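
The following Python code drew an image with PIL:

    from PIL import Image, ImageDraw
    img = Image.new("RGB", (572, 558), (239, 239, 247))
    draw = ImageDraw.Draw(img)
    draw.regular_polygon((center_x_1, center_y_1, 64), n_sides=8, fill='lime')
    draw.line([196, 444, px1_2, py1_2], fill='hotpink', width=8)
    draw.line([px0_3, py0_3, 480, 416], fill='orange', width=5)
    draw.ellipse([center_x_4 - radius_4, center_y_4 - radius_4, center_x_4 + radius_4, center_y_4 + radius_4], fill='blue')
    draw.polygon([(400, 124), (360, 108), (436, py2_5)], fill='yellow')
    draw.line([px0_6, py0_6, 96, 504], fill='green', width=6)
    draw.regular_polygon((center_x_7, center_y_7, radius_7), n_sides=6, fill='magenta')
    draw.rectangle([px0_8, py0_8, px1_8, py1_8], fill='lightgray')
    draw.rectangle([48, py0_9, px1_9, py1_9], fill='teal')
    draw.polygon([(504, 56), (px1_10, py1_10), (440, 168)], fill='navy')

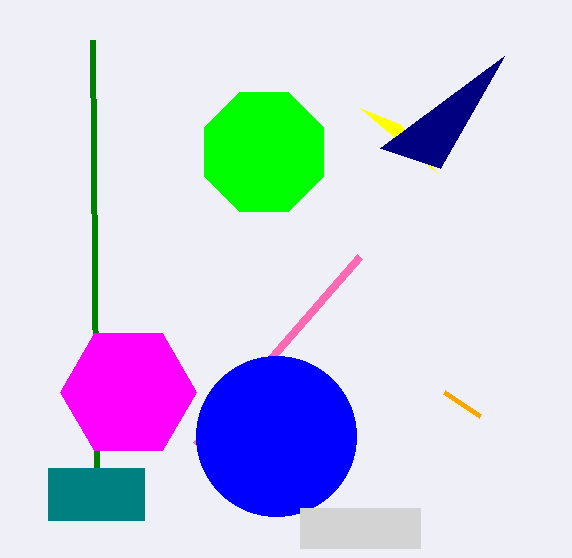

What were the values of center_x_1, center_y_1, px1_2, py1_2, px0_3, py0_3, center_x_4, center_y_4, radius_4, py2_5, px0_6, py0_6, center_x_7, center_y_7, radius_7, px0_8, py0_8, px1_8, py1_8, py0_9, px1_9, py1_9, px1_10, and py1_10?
center_x_1 = 264
center_y_1 = 152
px1_2 = 360
py1_2 = 256
px0_3 = 444
py0_3 = 392
center_x_4 = 276
center_y_4 = 436
radius_4 = 80
py2_5 = 172
px0_6 = 92
py0_6 = 40
center_x_7 = 128
center_y_7 = 392
radius_7 = 68
px0_8 = 300
py0_8 = 508
px1_8 = 420
py1_8 = 548
py0_9 = 468
px1_9 = 144
py1_9 = 520
px1_10 = 380
py1_10 = 148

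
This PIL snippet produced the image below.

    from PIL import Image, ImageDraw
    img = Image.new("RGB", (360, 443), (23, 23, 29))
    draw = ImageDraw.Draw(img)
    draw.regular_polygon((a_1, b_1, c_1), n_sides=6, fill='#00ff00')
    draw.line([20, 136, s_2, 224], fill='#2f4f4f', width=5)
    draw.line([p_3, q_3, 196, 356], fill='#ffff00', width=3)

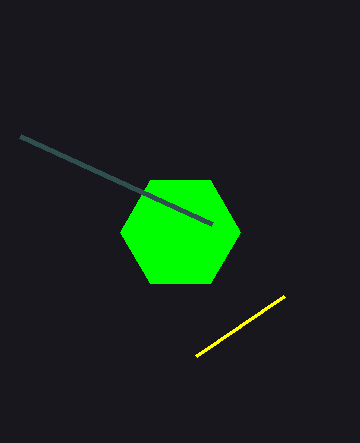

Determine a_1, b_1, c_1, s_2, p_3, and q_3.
a_1 = 180
b_1 = 232
c_1 = 60
s_2 = 212
p_3 = 284
q_3 = 296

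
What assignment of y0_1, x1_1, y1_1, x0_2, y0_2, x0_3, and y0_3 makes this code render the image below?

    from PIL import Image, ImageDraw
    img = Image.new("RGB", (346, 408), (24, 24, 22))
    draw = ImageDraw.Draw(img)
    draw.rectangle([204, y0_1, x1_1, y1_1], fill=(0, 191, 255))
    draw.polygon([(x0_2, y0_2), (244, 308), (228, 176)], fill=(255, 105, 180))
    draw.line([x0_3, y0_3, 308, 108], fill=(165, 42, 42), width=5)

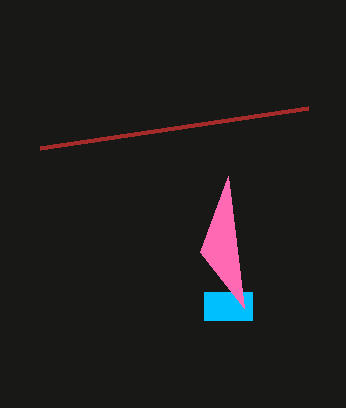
y0_1 = 292
x1_1 = 252
y1_1 = 320
x0_2 = 200
y0_2 = 252
x0_3 = 40
y0_3 = 148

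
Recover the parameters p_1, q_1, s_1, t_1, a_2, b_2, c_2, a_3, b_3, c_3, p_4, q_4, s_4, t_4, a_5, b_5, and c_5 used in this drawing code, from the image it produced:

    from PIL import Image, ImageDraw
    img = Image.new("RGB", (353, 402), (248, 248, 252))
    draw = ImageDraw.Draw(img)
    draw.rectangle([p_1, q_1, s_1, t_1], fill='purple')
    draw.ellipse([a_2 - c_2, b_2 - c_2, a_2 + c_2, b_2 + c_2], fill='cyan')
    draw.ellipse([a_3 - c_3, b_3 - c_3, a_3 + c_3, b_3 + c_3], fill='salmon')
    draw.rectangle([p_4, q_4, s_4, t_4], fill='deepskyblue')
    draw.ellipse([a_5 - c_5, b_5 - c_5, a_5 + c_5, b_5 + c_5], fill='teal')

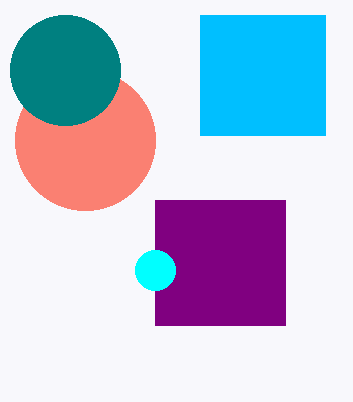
p_1 = 155, q_1 = 200, s_1 = 285, t_1 = 325, a_2 = 155, b_2 = 270, c_2 = 20, a_3 = 85, b_3 = 140, c_3 = 70, p_4 = 200, q_4 = 15, s_4 = 325, t_4 = 135, a_5 = 65, b_5 = 70, c_5 = 55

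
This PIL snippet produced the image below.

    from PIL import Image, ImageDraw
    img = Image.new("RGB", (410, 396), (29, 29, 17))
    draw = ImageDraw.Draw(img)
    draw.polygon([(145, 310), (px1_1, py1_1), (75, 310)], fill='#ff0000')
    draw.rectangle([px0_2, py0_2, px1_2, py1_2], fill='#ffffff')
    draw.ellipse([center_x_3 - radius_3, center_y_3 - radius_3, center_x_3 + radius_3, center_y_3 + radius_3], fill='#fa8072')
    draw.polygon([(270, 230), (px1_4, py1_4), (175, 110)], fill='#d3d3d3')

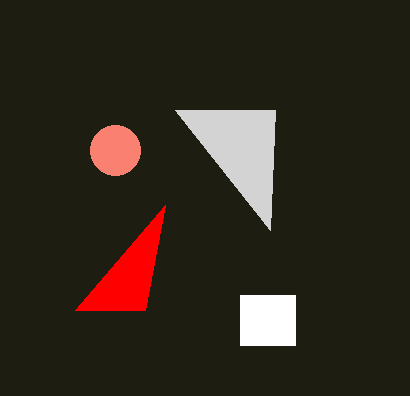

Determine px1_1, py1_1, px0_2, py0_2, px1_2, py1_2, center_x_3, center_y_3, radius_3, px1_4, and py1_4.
px1_1 = 165, py1_1 = 205, px0_2 = 240, py0_2 = 295, px1_2 = 295, py1_2 = 345, center_x_3 = 115, center_y_3 = 150, radius_3 = 25, px1_4 = 275, py1_4 = 110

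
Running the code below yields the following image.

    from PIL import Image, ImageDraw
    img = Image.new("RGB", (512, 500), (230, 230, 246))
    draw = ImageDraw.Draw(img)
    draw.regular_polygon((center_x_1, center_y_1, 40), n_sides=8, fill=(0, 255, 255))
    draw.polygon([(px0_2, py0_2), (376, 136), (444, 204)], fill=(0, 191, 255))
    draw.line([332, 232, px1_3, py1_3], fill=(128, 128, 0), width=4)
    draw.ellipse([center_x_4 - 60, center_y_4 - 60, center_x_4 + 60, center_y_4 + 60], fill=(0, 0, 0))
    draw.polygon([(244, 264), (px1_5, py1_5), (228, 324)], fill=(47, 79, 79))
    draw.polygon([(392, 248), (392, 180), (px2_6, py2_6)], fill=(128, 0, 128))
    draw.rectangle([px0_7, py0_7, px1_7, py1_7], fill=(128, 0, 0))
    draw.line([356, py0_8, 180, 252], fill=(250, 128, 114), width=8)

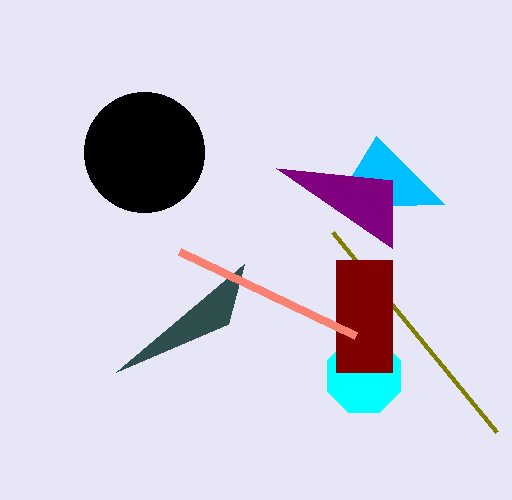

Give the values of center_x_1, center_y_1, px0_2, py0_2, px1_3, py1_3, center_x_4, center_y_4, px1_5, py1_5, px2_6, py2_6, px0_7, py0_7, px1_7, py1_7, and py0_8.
center_x_1 = 364; center_y_1 = 376; px0_2 = 332; py0_2 = 208; px1_3 = 496; py1_3 = 432; center_x_4 = 144; center_y_4 = 152; px1_5 = 116; py1_5 = 372; px2_6 = 276; py2_6 = 168; px0_7 = 336; py0_7 = 260; px1_7 = 392; py1_7 = 372; py0_8 = 336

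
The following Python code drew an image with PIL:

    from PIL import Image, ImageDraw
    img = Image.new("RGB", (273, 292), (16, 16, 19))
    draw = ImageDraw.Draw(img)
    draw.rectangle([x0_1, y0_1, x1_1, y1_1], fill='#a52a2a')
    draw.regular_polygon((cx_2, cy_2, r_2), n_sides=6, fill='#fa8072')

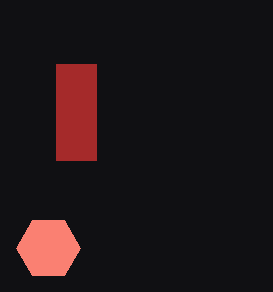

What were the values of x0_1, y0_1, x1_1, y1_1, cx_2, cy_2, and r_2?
x0_1 = 56; y0_1 = 64; x1_1 = 96; y1_1 = 160; cx_2 = 48; cy_2 = 248; r_2 = 32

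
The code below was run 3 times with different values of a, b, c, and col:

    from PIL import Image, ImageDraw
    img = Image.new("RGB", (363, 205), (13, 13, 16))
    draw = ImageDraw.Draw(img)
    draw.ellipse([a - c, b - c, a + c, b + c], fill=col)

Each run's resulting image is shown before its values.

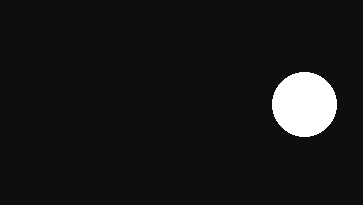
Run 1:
a = 304, b = 104, c = 32, col = 'white'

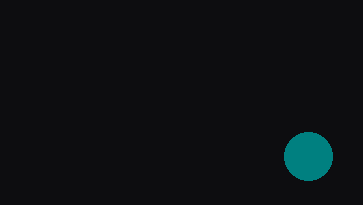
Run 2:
a = 308
b = 156
c = 24
col = 'teal'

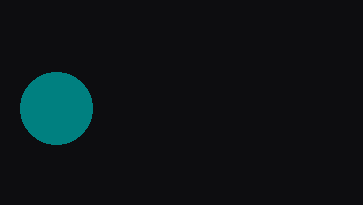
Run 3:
a = 56
b = 108
c = 36
col = 'teal'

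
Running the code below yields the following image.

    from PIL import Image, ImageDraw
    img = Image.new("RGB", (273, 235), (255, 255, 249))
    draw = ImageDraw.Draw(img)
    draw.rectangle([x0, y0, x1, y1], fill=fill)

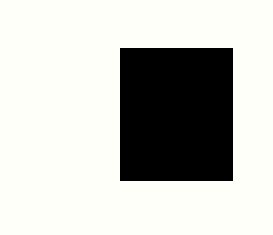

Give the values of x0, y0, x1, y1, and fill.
x0 = 120
y0 = 48
x1 = 232
y1 = 180
fill = 'black'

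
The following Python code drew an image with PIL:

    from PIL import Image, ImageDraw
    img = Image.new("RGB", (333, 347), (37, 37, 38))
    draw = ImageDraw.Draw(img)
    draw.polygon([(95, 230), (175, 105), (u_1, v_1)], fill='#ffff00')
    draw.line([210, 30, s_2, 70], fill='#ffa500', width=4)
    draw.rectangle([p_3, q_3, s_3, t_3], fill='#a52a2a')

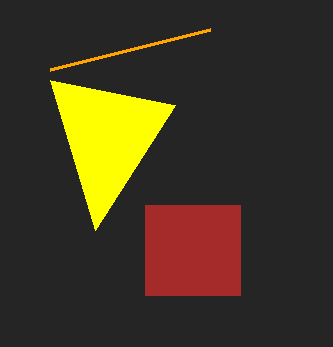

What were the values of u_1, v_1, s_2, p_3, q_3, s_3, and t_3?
u_1 = 50, v_1 = 80, s_2 = 50, p_3 = 145, q_3 = 205, s_3 = 240, t_3 = 295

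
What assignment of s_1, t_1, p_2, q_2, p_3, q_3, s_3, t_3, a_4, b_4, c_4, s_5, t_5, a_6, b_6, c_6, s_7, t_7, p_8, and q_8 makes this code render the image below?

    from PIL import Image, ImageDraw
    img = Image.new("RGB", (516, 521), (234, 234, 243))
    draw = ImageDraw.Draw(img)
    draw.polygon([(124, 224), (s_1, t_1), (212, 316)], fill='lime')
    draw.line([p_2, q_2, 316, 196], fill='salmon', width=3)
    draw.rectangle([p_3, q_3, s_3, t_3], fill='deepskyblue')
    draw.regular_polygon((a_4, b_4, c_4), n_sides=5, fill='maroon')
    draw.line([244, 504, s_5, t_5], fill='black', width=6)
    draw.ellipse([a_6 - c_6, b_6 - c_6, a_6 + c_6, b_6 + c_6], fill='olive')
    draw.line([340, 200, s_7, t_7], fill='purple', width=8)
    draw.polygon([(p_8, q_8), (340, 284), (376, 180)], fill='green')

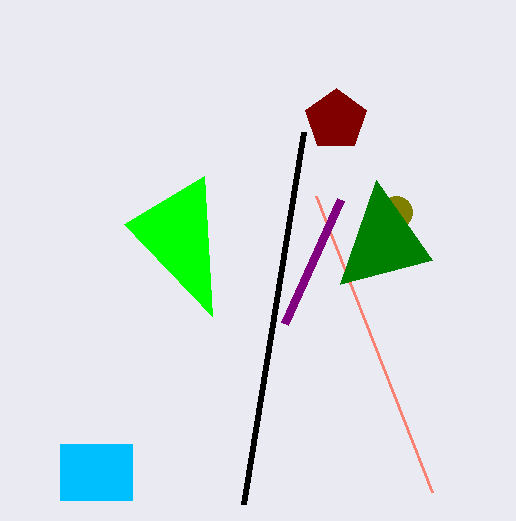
s_1 = 204
t_1 = 176
p_2 = 432
q_2 = 492
p_3 = 60
q_3 = 444
s_3 = 132
t_3 = 500
a_4 = 336
b_4 = 120
c_4 = 32
s_5 = 304
t_5 = 132
a_6 = 396
b_6 = 212
c_6 = 16
s_7 = 284
t_7 = 324
p_8 = 432
q_8 = 260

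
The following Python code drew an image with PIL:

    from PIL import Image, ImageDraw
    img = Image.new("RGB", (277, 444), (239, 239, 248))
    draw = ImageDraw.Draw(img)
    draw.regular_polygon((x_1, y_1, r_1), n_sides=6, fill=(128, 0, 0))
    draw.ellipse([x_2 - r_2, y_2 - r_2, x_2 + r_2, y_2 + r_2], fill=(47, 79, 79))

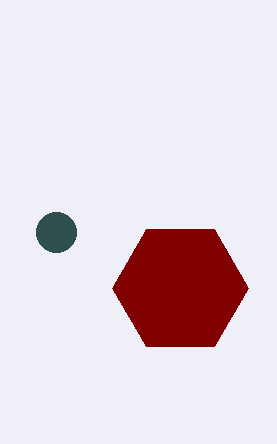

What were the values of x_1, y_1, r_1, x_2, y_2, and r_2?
x_1 = 180
y_1 = 288
r_1 = 68
x_2 = 56
y_2 = 232
r_2 = 20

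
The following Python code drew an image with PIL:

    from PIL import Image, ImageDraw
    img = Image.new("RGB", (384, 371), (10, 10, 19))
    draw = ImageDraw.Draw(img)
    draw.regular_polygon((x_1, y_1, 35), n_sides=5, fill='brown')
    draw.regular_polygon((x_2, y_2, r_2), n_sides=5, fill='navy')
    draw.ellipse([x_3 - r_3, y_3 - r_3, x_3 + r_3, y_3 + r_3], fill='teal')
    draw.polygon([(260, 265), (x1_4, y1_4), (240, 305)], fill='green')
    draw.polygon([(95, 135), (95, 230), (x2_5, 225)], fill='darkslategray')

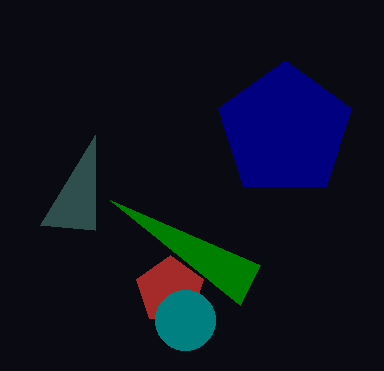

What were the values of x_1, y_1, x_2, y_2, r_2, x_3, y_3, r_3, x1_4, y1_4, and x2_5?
x_1 = 170
y_1 = 290
x_2 = 285
y_2 = 130
r_2 = 70
x_3 = 185
y_3 = 320
r_3 = 30
x1_4 = 110
y1_4 = 200
x2_5 = 40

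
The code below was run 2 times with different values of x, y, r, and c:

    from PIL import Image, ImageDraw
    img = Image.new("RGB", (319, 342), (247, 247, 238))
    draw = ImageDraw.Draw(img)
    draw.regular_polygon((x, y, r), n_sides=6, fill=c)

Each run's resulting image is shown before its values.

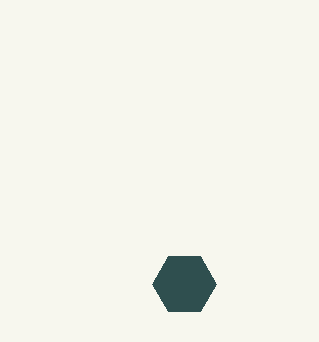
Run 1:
x = 184, y = 284, r = 32, c = 'darkslategray'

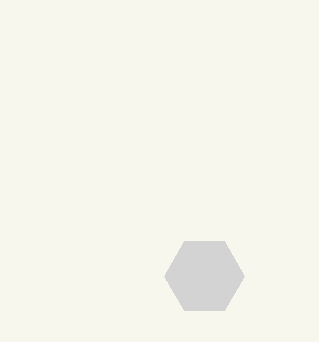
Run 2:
x = 204, y = 276, r = 40, c = 'lightgray'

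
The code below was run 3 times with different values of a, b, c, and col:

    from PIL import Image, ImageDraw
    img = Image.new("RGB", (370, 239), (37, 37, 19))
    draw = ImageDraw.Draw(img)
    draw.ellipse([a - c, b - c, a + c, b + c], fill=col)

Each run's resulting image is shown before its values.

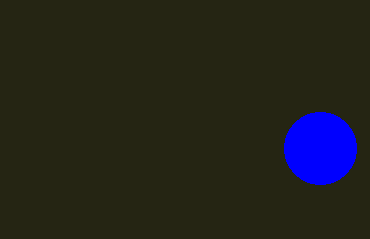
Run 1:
a = 320, b = 148, c = 36, col = 'blue'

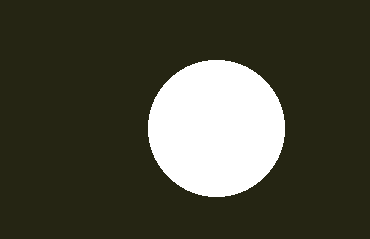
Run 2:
a = 216, b = 128, c = 68, col = 'white'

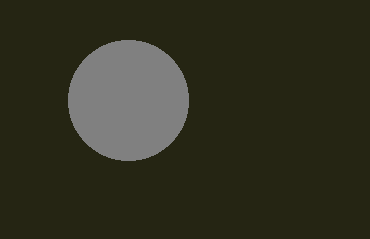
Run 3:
a = 128
b = 100
c = 60
col = 'gray'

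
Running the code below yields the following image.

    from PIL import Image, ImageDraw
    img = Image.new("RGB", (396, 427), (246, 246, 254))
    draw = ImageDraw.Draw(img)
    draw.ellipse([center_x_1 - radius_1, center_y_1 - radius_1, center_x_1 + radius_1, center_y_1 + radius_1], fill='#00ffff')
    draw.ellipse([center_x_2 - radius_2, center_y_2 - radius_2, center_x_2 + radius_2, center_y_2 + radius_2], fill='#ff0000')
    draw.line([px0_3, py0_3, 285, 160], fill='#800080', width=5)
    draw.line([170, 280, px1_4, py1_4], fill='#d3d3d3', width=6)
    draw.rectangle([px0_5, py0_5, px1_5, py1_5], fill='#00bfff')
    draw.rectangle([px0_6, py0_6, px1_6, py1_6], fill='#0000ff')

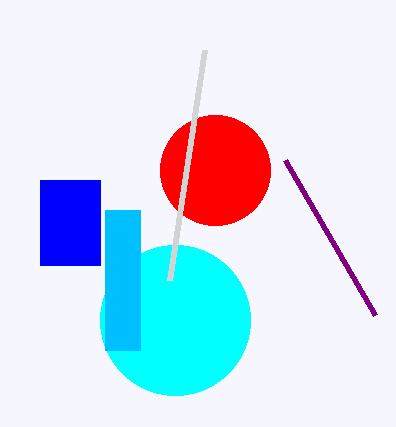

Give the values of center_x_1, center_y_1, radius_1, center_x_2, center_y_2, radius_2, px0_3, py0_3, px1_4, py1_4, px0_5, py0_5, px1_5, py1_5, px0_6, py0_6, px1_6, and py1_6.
center_x_1 = 175
center_y_1 = 320
radius_1 = 75
center_x_2 = 215
center_y_2 = 170
radius_2 = 55
px0_3 = 375
py0_3 = 315
px1_4 = 205
py1_4 = 50
px0_5 = 105
py0_5 = 210
px1_5 = 140
py1_5 = 350
px0_6 = 40
py0_6 = 180
px1_6 = 100
py1_6 = 265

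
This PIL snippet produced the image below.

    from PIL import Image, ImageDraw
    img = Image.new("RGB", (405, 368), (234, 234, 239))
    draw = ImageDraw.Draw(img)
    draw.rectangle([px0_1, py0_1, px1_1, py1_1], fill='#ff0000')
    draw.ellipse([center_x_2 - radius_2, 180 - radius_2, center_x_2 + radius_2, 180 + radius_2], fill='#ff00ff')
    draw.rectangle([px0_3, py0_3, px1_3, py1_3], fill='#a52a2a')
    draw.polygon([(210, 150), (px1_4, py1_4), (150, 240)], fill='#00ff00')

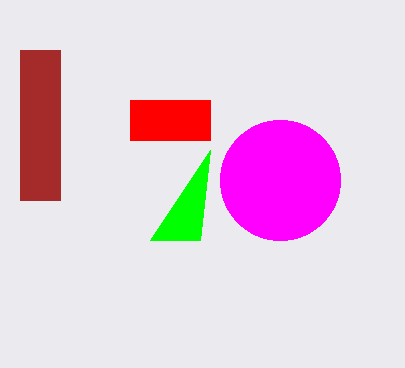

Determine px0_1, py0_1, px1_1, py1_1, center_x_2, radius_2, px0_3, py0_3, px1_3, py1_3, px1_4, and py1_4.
px0_1 = 130
py0_1 = 100
px1_1 = 210
py1_1 = 140
center_x_2 = 280
radius_2 = 60
px0_3 = 20
py0_3 = 50
px1_3 = 60
py1_3 = 200
px1_4 = 200
py1_4 = 240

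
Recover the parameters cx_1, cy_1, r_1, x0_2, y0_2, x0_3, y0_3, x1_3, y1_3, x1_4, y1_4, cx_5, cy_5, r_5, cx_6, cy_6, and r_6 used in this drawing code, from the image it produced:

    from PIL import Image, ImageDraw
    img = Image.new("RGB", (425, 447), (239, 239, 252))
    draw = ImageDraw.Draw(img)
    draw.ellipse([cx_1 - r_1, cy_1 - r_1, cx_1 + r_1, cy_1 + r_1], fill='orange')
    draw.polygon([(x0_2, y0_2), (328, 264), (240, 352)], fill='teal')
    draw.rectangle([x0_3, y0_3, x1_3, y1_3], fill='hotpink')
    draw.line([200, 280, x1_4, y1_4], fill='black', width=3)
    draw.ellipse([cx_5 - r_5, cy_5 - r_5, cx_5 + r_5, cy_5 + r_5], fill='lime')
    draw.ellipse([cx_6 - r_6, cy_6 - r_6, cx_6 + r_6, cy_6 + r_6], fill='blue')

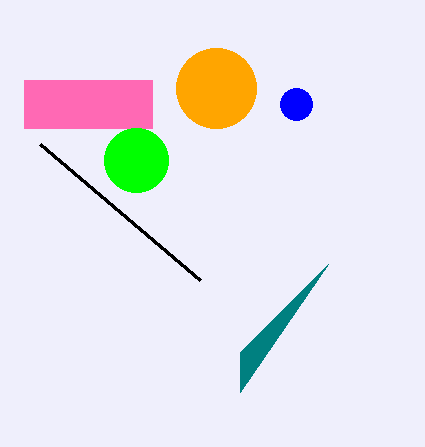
cx_1 = 216, cy_1 = 88, r_1 = 40, x0_2 = 240, y0_2 = 392, x0_3 = 24, y0_3 = 80, x1_3 = 152, y1_3 = 128, x1_4 = 40, y1_4 = 144, cx_5 = 136, cy_5 = 160, r_5 = 32, cx_6 = 296, cy_6 = 104, r_6 = 16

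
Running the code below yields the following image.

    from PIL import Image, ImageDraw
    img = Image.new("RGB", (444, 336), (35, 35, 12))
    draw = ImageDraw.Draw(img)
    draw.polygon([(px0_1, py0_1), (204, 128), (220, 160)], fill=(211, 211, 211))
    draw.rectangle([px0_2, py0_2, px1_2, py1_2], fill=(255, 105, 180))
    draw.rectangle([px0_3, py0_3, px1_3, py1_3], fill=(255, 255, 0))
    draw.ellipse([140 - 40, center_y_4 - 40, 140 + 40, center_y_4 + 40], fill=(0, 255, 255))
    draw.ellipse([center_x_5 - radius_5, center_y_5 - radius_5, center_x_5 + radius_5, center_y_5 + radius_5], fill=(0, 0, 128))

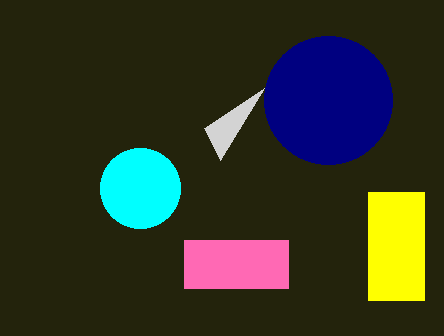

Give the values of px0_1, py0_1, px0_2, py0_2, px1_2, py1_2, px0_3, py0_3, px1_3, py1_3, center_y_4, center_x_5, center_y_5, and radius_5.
px0_1 = 264, py0_1 = 88, px0_2 = 184, py0_2 = 240, px1_2 = 288, py1_2 = 288, px0_3 = 368, py0_3 = 192, px1_3 = 424, py1_3 = 300, center_y_4 = 188, center_x_5 = 328, center_y_5 = 100, radius_5 = 64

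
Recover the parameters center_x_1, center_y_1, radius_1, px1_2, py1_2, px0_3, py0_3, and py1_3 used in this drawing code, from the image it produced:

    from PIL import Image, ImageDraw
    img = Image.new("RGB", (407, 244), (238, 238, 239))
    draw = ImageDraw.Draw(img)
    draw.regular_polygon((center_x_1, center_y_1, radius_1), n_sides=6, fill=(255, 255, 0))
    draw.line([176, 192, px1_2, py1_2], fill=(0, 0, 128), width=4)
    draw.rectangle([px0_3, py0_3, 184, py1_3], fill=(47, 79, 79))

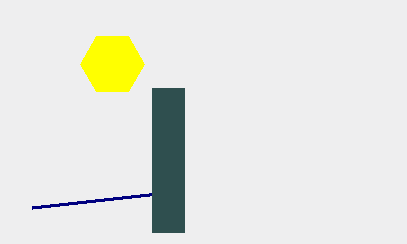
center_x_1 = 112, center_y_1 = 64, radius_1 = 32, px1_2 = 32, py1_2 = 208, px0_3 = 152, py0_3 = 88, py1_3 = 232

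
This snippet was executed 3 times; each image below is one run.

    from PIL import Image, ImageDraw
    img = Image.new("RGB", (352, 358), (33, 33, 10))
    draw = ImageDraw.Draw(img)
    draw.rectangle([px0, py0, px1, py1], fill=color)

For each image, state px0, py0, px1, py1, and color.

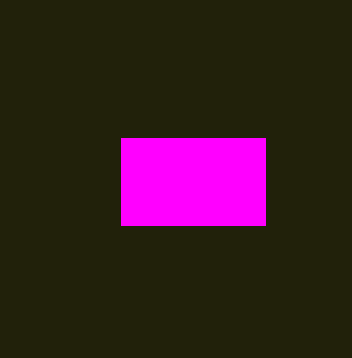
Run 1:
px0 = 121, py0 = 138, px1 = 265, py1 = 225, color = 'magenta'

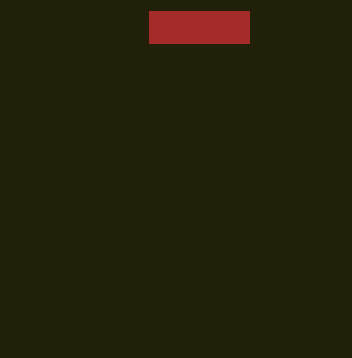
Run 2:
px0 = 149
py0 = 11
px1 = 249
py1 = 43
color = 'brown'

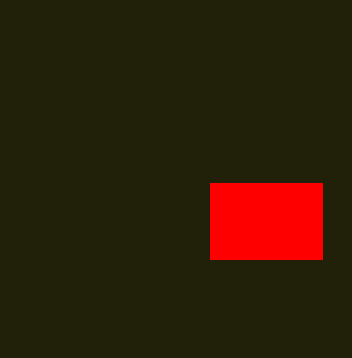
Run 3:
px0 = 210, py0 = 183, px1 = 322, py1 = 259, color = 'red'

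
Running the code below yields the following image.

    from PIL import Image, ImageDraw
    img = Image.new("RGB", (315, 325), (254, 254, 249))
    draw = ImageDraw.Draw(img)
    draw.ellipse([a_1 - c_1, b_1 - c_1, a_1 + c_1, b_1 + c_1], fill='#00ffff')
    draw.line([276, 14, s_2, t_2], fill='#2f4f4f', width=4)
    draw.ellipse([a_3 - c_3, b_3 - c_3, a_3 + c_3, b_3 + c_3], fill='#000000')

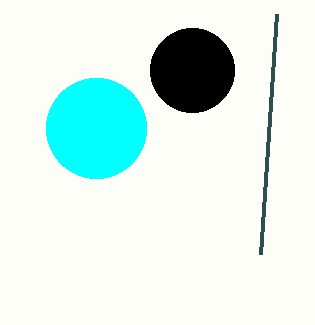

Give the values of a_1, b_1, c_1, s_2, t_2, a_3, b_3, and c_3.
a_1 = 96; b_1 = 128; c_1 = 50; s_2 = 260; t_2 = 254; a_3 = 192; b_3 = 70; c_3 = 42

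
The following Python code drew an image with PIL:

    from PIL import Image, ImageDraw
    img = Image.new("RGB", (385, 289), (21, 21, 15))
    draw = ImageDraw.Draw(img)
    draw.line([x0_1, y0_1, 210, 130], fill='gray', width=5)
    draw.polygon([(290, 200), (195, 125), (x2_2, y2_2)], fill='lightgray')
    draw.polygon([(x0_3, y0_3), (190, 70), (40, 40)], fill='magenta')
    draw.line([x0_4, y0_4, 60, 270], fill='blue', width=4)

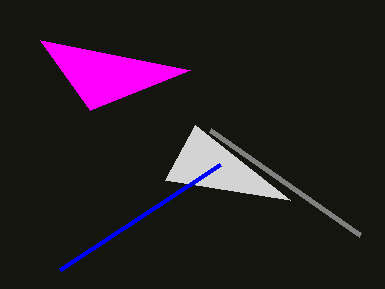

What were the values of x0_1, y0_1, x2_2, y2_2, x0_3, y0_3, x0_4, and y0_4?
x0_1 = 360
y0_1 = 235
x2_2 = 165
y2_2 = 180
x0_3 = 90
y0_3 = 110
x0_4 = 220
y0_4 = 165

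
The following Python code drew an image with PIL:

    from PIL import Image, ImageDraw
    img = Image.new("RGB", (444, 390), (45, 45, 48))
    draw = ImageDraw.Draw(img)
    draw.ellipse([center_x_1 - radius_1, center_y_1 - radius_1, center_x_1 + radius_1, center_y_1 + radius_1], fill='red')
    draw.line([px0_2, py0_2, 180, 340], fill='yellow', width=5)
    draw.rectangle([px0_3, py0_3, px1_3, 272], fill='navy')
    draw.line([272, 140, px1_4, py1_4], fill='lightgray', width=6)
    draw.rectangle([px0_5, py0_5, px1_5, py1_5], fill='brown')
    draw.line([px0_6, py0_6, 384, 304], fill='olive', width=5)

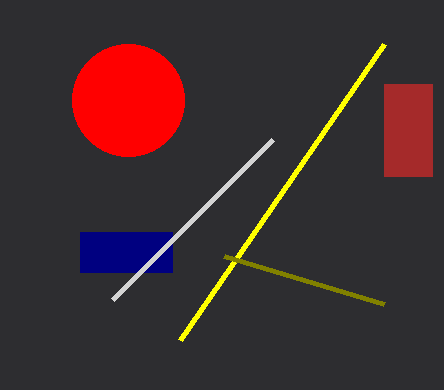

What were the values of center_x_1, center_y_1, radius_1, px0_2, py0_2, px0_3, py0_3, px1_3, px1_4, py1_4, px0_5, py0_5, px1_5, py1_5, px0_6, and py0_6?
center_x_1 = 128
center_y_1 = 100
radius_1 = 56
px0_2 = 384
py0_2 = 44
px0_3 = 80
py0_3 = 232
px1_3 = 172
px1_4 = 112
py1_4 = 300
px0_5 = 384
py0_5 = 84
px1_5 = 432
py1_5 = 176
px0_6 = 224
py0_6 = 256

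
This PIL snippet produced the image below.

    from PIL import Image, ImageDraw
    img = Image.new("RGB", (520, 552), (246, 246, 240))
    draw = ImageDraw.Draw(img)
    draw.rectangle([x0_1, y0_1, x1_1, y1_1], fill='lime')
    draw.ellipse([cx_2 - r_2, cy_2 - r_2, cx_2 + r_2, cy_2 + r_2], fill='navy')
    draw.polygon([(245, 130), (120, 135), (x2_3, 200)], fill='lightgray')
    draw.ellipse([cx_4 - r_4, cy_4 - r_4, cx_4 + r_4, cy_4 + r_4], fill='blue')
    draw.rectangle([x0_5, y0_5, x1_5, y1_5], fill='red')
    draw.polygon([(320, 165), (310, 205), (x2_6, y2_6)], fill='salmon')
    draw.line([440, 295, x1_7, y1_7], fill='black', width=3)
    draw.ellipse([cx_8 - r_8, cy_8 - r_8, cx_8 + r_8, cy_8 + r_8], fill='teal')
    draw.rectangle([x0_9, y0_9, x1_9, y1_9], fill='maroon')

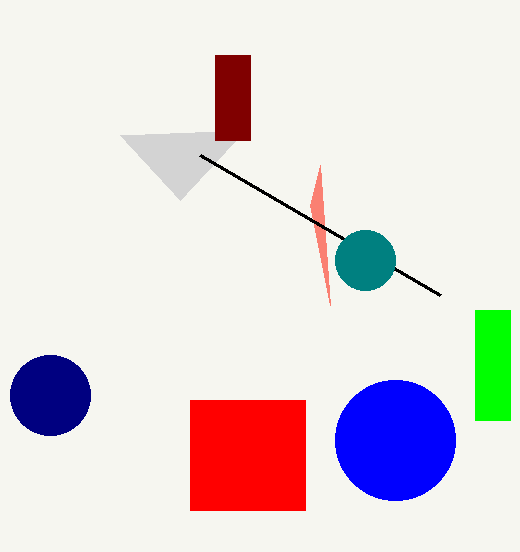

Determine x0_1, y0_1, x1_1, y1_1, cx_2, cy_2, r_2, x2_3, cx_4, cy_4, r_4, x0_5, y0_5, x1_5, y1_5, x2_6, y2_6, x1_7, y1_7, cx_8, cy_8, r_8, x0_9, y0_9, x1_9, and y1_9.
x0_1 = 475
y0_1 = 310
x1_1 = 510
y1_1 = 420
cx_2 = 50
cy_2 = 395
r_2 = 40
x2_3 = 180
cx_4 = 395
cy_4 = 440
r_4 = 60
x0_5 = 190
y0_5 = 400
x1_5 = 305
y1_5 = 510
x2_6 = 330
y2_6 = 305
x1_7 = 200
y1_7 = 155
cx_8 = 365
cy_8 = 260
r_8 = 30
x0_9 = 215
y0_9 = 55
x1_9 = 250
y1_9 = 140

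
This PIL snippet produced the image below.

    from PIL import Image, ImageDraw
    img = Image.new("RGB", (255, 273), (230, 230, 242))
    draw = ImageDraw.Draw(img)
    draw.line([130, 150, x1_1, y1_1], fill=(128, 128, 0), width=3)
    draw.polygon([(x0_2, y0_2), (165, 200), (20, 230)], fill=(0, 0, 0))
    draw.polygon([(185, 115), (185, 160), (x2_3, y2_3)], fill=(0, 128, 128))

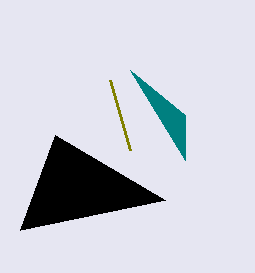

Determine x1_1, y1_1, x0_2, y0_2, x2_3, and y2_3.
x1_1 = 110
y1_1 = 80
x0_2 = 55
y0_2 = 135
x2_3 = 130
y2_3 = 70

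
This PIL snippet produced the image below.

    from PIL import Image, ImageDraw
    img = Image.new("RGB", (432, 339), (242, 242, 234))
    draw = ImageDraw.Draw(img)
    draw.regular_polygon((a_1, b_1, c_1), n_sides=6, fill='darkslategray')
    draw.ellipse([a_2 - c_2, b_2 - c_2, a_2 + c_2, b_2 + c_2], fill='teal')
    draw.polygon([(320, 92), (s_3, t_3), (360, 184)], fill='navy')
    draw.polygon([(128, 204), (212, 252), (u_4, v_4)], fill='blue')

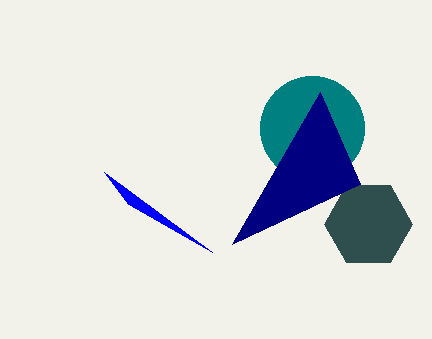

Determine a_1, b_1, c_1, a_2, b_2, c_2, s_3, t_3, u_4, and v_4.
a_1 = 368
b_1 = 224
c_1 = 44
a_2 = 312
b_2 = 128
c_2 = 52
s_3 = 232
t_3 = 244
u_4 = 104
v_4 = 172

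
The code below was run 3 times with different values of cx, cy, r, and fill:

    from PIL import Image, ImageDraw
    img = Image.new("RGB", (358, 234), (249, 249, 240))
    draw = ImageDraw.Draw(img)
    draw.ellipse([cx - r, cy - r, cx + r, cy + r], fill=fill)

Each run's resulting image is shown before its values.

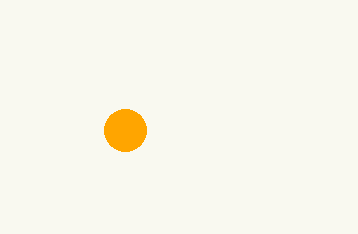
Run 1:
cx = 125, cy = 130, r = 21, fill = 'orange'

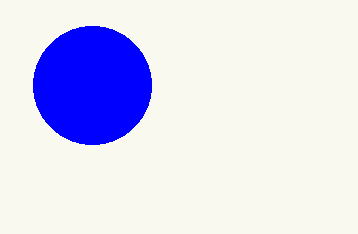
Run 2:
cx = 92; cy = 85; r = 59; fill = 'blue'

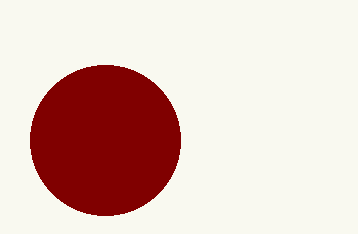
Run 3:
cx = 105
cy = 140
r = 75
fill = 'maroon'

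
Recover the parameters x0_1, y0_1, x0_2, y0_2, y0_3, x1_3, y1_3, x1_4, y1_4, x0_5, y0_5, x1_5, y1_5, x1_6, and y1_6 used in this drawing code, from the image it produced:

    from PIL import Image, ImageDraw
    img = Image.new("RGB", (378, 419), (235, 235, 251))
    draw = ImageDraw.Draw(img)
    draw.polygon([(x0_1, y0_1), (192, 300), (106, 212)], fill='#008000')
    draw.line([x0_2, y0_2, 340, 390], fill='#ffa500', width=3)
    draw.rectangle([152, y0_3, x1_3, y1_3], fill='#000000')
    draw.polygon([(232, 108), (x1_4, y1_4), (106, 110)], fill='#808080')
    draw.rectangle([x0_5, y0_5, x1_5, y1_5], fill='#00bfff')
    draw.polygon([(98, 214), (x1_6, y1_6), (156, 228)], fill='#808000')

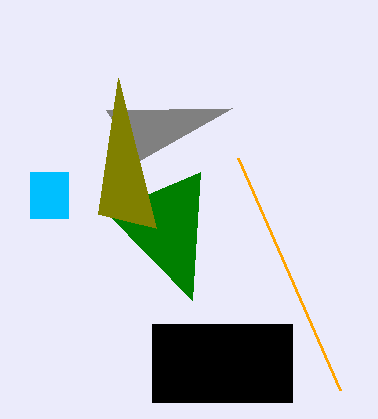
x0_1 = 200, y0_1 = 172, x0_2 = 238, y0_2 = 158, y0_3 = 324, x1_3 = 292, y1_3 = 402, x1_4 = 140, y1_4 = 160, x0_5 = 30, y0_5 = 172, x1_5 = 68, y1_5 = 218, x1_6 = 118, y1_6 = 78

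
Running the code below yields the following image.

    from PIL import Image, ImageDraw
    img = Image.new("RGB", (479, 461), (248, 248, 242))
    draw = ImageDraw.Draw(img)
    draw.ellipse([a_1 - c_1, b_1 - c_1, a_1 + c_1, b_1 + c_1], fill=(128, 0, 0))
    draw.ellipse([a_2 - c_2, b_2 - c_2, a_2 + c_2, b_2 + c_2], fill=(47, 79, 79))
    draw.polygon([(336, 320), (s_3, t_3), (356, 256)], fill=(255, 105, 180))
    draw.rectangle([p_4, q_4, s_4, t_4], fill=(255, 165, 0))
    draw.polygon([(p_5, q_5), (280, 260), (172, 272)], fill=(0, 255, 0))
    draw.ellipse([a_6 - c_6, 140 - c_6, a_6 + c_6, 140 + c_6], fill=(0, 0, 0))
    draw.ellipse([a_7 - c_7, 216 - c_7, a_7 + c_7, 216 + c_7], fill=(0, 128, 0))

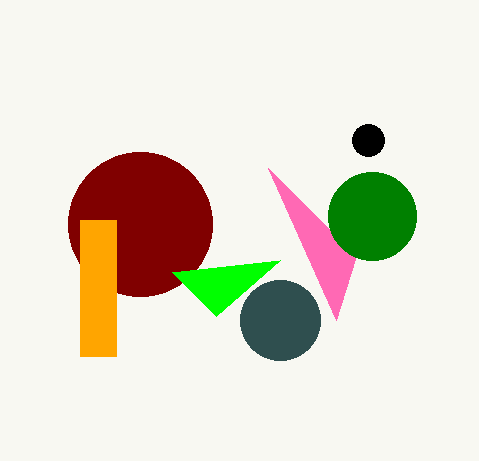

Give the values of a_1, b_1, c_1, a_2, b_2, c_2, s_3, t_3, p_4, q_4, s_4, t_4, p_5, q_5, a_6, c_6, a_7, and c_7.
a_1 = 140, b_1 = 224, c_1 = 72, a_2 = 280, b_2 = 320, c_2 = 40, s_3 = 268, t_3 = 168, p_4 = 80, q_4 = 220, s_4 = 116, t_4 = 356, p_5 = 216, q_5 = 316, a_6 = 368, c_6 = 16, a_7 = 372, c_7 = 44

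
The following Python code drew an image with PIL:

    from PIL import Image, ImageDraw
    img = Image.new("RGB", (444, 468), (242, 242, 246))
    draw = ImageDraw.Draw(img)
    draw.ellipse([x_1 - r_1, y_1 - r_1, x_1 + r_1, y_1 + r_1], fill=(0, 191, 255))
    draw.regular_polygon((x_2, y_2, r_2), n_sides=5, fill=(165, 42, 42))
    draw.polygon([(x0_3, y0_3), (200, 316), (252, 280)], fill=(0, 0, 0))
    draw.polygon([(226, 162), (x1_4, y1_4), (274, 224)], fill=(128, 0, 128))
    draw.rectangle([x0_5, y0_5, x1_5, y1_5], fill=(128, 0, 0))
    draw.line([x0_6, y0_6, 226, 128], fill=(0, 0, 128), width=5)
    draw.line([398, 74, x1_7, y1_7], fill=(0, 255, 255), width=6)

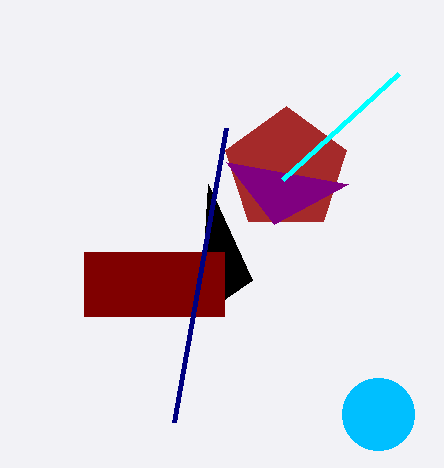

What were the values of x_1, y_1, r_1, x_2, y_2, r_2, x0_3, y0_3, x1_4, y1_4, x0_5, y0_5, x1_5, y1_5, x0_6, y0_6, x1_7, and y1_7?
x_1 = 378; y_1 = 414; r_1 = 36; x_2 = 286; y_2 = 170; r_2 = 64; x0_3 = 208; y0_3 = 184; x1_4 = 348; y1_4 = 184; x0_5 = 84; y0_5 = 252; x1_5 = 224; y1_5 = 316; x0_6 = 174; y0_6 = 422; x1_7 = 282; y1_7 = 180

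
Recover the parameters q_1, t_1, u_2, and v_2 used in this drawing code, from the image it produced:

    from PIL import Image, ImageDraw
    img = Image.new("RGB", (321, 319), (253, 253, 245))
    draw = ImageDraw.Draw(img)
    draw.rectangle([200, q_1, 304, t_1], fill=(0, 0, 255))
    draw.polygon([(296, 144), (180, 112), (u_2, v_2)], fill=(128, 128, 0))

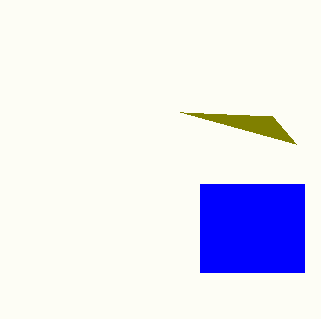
q_1 = 184; t_1 = 272; u_2 = 272; v_2 = 116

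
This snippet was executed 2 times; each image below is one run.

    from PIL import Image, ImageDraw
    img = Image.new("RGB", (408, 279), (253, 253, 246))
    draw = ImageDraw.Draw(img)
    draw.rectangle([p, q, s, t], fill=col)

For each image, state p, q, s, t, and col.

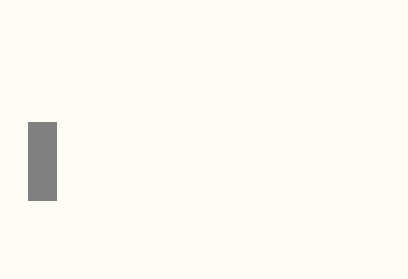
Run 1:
p = 28; q = 122; s = 56; t = 200; col = 'gray'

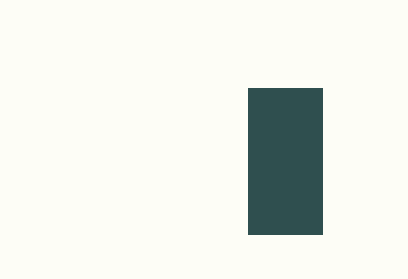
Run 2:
p = 248
q = 88
s = 322
t = 234
col = 'darkslategray'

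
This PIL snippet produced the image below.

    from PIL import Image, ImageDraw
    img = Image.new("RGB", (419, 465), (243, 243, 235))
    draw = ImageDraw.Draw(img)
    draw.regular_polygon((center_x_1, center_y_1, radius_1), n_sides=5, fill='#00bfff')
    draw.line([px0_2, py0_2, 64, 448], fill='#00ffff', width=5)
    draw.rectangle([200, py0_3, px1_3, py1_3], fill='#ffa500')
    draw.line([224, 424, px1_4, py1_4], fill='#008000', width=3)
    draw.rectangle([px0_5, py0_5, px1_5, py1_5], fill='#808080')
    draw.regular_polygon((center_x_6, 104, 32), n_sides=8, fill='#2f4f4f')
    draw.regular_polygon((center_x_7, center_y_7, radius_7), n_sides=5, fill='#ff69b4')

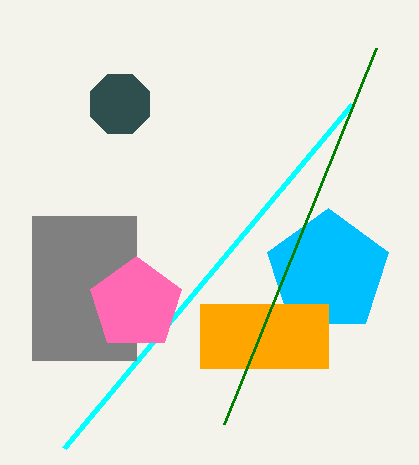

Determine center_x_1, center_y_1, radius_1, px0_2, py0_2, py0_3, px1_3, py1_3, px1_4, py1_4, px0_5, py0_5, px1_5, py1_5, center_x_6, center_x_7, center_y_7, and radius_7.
center_x_1 = 328; center_y_1 = 272; radius_1 = 64; px0_2 = 352; py0_2 = 104; py0_3 = 304; px1_3 = 328; py1_3 = 368; px1_4 = 376; py1_4 = 48; px0_5 = 32; py0_5 = 216; px1_5 = 136; py1_5 = 360; center_x_6 = 120; center_x_7 = 136; center_y_7 = 304; radius_7 = 48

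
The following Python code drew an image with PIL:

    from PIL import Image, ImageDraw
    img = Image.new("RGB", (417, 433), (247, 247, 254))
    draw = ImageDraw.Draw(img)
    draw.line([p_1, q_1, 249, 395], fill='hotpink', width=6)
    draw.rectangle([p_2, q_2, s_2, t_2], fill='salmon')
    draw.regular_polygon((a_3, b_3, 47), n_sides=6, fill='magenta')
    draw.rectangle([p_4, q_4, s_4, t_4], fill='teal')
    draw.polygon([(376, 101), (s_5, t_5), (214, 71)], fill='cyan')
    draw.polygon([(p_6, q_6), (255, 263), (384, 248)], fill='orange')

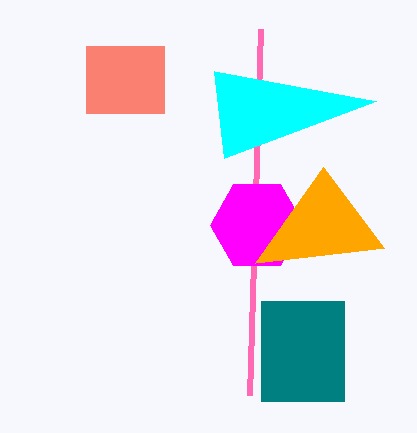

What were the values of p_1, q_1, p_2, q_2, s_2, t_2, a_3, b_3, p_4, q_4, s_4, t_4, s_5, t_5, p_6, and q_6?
p_1 = 260
q_1 = 29
p_2 = 86
q_2 = 46
s_2 = 164
t_2 = 113
a_3 = 257
b_3 = 225
p_4 = 261
q_4 = 301
s_4 = 344
t_4 = 401
s_5 = 224
t_5 = 158
p_6 = 323
q_6 = 167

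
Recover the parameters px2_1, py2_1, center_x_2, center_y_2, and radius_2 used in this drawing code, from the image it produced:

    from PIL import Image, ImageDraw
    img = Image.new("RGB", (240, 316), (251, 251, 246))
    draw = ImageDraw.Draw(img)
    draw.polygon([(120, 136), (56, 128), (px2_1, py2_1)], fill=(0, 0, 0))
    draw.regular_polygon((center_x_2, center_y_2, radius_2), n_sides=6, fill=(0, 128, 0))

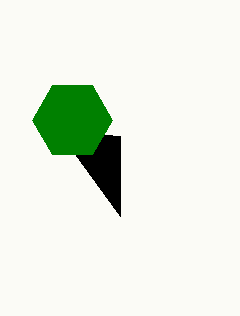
px2_1 = 120
py2_1 = 216
center_x_2 = 72
center_y_2 = 120
radius_2 = 40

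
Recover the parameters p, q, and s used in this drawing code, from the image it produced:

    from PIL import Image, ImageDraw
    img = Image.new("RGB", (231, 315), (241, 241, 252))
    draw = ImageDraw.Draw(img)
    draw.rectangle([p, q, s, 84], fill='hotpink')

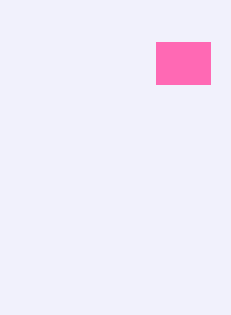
p = 156, q = 42, s = 210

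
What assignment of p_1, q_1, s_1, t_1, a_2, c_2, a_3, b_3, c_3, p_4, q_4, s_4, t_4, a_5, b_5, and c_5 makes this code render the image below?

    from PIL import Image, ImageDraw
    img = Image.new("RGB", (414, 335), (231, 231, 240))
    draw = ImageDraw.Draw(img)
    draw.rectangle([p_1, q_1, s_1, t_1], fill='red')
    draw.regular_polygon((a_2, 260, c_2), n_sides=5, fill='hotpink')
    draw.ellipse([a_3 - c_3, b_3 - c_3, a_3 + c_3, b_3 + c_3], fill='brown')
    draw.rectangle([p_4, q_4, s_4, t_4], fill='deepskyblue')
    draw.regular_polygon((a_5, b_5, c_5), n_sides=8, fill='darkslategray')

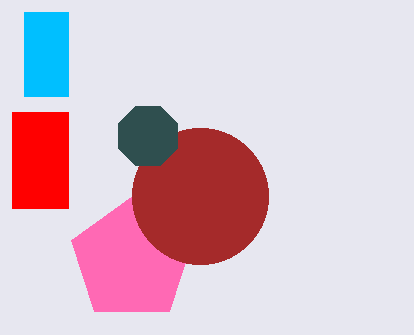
p_1 = 12; q_1 = 112; s_1 = 68; t_1 = 208; a_2 = 132; c_2 = 64; a_3 = 200; b_3 = 196; c_3 = 68; p_4 = 24; q_4 = 12; s_4 = 68; t_4 = 96; a_5 = 148; b_5 = 136; c_5 = 32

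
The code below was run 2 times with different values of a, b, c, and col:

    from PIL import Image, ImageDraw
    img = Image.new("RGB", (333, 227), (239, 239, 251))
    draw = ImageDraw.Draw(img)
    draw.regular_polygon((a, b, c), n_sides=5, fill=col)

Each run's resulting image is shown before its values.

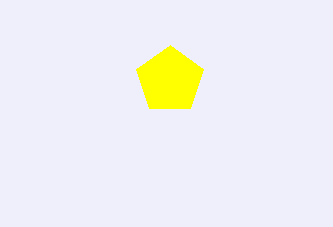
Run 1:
a = 170, b = 80, c = 35, col = 'yellow'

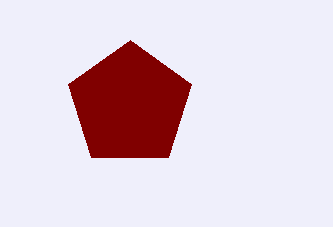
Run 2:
a = 130, b = 105, c = 65, col = 'maroon'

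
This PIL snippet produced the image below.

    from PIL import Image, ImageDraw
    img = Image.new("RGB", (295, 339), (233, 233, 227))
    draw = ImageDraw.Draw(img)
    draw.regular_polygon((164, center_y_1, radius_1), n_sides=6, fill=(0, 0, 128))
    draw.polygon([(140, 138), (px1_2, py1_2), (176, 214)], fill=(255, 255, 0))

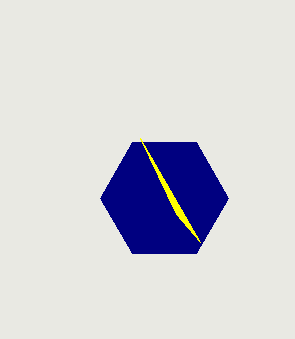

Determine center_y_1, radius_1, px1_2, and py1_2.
center_y_1 = 198, radius_1 = 64, px1_2 = 200, py1_2 = 242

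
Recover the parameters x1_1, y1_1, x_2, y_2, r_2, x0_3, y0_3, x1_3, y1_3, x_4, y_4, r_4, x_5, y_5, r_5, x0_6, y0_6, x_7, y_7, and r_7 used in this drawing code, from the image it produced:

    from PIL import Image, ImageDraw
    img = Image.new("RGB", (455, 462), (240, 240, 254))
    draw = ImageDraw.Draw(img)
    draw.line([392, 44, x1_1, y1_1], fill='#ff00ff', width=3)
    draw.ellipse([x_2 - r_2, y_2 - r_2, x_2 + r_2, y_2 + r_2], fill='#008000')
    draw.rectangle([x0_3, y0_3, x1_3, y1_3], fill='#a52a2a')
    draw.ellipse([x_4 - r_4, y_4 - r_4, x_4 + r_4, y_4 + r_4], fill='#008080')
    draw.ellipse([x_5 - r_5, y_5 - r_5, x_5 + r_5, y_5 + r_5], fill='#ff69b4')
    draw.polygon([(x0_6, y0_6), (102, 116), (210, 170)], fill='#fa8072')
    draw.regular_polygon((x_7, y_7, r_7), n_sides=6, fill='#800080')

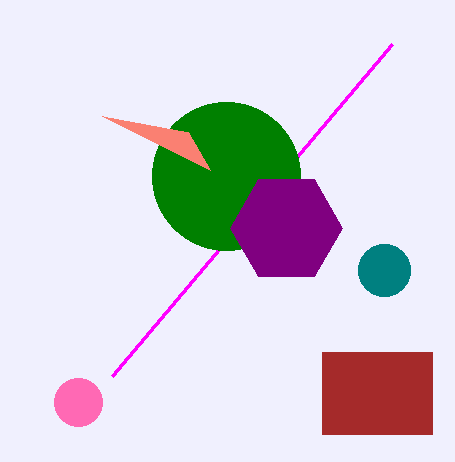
x1_1 = 112; y1_1 = 376; x_2 = 226; y_2 = 176; r_2 = 74; x0_3 = 322; y0_3 = 352; x1_3 = 432; y1_3 = 434; x_4 = 384; y_4 = 270; r_4 = 26; x_5 = 78; y_5 = 402; r_5 = 24; x0_6 = 188; y0_6 = 132; x_7 = 286; y_7 = 228; r_7 = 56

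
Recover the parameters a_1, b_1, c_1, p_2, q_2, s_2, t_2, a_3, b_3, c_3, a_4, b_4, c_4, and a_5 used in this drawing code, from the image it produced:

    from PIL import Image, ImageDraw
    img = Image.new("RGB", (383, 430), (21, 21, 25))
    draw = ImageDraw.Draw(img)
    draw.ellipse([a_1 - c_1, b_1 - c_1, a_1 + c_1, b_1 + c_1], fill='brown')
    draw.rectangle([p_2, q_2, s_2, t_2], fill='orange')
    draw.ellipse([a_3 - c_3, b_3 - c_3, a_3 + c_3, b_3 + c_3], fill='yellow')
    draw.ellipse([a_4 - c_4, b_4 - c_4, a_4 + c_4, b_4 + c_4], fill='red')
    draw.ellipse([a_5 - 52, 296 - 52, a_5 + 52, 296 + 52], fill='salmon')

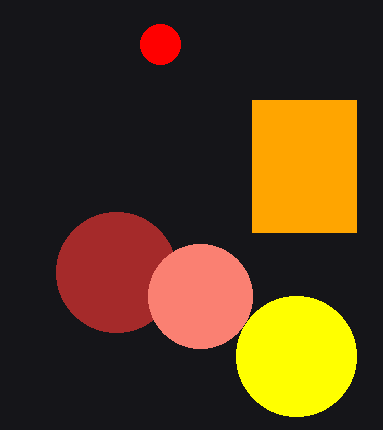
a_1 = 116
b_1 = 272
c_1 = 60
p_2 = 252
q_2 = 100
s_2 = 356
t_2 = 232
a_3 = 296
b_3 = 356
c_3 = 60
a_4 = 160
b_4 = 44
c_4 = 20
a_5 = 200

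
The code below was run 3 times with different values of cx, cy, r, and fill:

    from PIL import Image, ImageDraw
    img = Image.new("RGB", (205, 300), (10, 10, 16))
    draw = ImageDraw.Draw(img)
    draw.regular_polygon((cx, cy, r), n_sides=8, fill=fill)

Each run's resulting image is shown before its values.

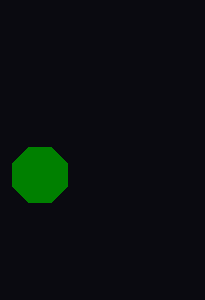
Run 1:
cx = 40
cy = 175
r = 30
fill = 'green'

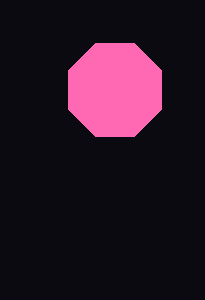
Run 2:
cx = 115, cy = 90, r = 50, fill = 'hotpink'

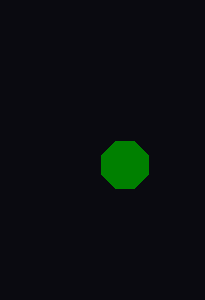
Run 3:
cx = 125, cy = 165, r = 25, fill = 'green'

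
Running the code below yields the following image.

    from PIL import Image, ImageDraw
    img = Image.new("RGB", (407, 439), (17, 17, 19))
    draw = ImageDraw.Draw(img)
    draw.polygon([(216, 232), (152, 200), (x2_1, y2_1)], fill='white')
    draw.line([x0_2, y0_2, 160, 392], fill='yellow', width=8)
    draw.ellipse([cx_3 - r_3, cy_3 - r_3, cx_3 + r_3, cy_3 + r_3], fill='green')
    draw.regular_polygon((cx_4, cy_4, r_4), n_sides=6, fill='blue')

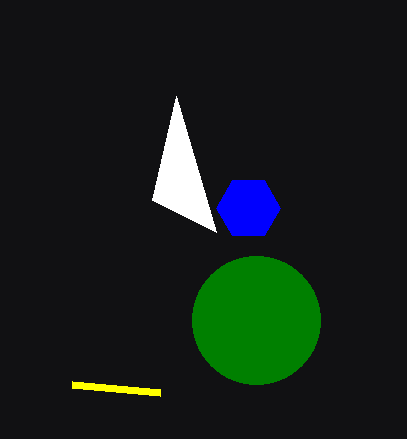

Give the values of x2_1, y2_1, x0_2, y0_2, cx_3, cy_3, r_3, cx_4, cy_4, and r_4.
x2_1 = 176, y2_1 = 96, x0_2 = 72, y0_2 = 384, cx_3 = 256, cy_3 = 320, r_3 = 64, cx_4 = 248, cy_4 = 208, r_4 = 32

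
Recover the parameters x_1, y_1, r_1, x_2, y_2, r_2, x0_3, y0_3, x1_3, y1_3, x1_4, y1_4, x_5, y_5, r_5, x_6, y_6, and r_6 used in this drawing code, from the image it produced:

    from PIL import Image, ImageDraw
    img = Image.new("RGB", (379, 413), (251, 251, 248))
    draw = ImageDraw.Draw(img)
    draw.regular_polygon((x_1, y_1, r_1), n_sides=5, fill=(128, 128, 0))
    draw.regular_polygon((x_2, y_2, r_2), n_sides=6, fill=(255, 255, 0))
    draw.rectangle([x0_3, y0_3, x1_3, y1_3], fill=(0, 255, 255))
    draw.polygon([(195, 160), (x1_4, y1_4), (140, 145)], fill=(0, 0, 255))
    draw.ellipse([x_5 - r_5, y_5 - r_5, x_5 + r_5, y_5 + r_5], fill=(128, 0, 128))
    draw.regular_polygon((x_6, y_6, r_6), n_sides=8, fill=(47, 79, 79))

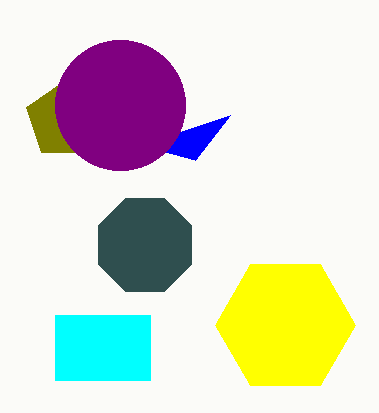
x_1 = 65; y_1 = 120; r_1 = 40; x_2 = 285; y_2 = 325; r_2 = 70; x0_3 = 55; y0_3 = 315; x1_3 = 150; y1_3 = 380; x1_4 = 230; y1_4 = 115; x_5 = 120; y_5 = 105; r_5 = 65; x_6 = 145; y_6 = 245; r_6 = 50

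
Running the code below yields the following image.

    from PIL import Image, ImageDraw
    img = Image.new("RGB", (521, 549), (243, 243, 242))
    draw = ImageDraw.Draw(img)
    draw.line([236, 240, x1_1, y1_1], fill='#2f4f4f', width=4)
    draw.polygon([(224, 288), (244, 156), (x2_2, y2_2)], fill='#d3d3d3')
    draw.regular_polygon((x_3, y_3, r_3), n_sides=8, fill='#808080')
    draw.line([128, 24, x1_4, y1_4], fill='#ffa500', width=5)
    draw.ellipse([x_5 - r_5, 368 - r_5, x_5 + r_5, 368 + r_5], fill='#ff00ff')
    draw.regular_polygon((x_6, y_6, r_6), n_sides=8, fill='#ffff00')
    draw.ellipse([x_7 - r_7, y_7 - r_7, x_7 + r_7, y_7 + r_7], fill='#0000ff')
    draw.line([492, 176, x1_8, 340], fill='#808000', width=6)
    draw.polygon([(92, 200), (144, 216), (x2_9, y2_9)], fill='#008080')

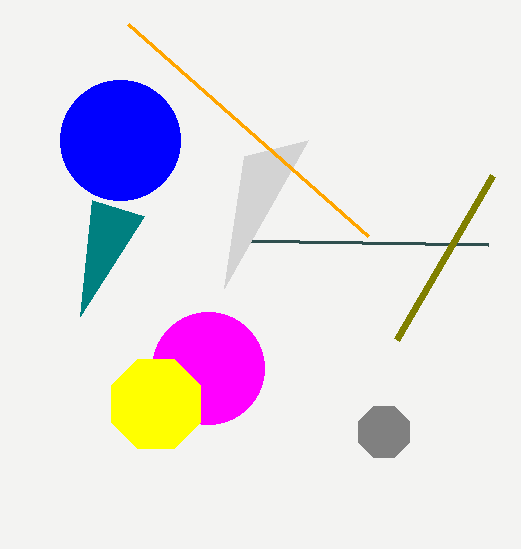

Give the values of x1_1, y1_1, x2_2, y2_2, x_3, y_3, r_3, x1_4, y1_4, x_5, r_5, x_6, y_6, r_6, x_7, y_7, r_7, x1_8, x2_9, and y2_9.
x1_1 = 488
y1_1 = 244
x2_2 = 308
y2_2 = 140
x_3 = 384
y_3 = 432
r_3 = 28
x1_4 = 368
y1_4 = 236
x_5 = 208
r_5 = 56
x_6 = 156
y_6 = 404
r_6 = 48
x_7 = 120
y_7 = 140
r_7 = 60
x1_8 = 396
x2_9 = 80
y2_9 = 316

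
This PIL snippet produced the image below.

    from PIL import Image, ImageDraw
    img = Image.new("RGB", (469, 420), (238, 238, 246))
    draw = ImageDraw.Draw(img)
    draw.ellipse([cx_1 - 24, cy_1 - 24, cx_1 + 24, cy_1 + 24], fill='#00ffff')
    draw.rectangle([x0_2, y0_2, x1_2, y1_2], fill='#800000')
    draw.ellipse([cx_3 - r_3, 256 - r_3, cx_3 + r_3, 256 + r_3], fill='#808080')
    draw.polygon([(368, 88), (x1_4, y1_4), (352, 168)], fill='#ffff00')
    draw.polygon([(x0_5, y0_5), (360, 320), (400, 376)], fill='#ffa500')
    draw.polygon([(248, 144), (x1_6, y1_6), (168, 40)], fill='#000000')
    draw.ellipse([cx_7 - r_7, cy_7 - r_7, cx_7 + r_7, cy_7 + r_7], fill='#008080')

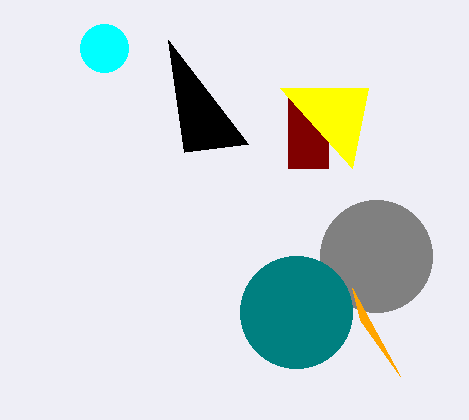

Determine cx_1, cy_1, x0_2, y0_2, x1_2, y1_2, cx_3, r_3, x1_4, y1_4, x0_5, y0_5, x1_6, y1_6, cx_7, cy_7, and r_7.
cx_1 = 104
cy_1 = 48
x0_2 = 288
y0_2 = 88
x1_2 = 328
y1_2 = 168
cx_3 = 376
r_3 = 56
x1_4 = 280
y1_4 = 88
x0_5 = 352
y0_5 = 288
x1_6 = 184
y1_6 = 152
cx_7 = 296
cy_7 = 312
r_7 = 56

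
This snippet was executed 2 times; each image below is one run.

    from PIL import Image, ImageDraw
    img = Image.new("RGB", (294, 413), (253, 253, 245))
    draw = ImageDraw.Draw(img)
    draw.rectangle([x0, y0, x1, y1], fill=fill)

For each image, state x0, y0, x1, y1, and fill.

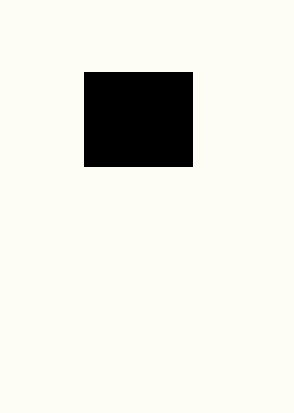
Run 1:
x0 = 84; y0 = 72; x1 = 192; y1 = 166; fill = 'black'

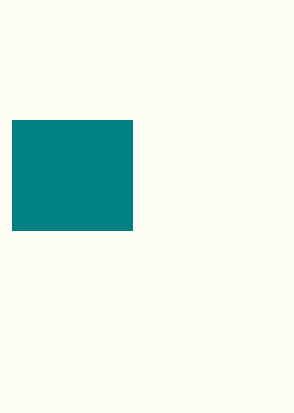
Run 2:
x0 = 12, y0 = 120, x1 = 132, y1 = 230, fill = 'teal'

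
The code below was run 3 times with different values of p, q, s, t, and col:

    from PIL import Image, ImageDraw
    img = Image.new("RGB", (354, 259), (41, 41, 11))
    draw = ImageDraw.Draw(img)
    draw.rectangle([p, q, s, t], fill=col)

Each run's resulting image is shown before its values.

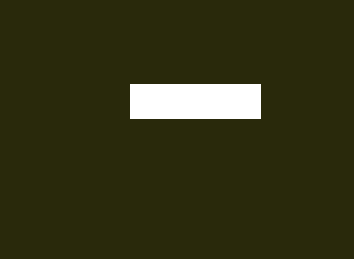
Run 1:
p = 130; q = 84; s = 260; t = 118; col = 'white'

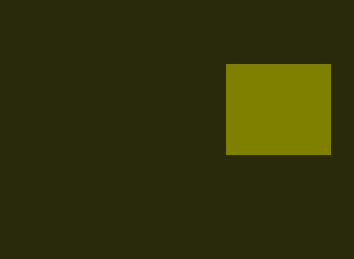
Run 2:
p = 226; q = 64; s = 330; t = 154; col = 'olive'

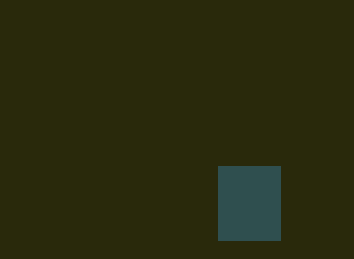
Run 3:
p = 218, q = 166, s = 280, t = 240, col = 'darkslategray'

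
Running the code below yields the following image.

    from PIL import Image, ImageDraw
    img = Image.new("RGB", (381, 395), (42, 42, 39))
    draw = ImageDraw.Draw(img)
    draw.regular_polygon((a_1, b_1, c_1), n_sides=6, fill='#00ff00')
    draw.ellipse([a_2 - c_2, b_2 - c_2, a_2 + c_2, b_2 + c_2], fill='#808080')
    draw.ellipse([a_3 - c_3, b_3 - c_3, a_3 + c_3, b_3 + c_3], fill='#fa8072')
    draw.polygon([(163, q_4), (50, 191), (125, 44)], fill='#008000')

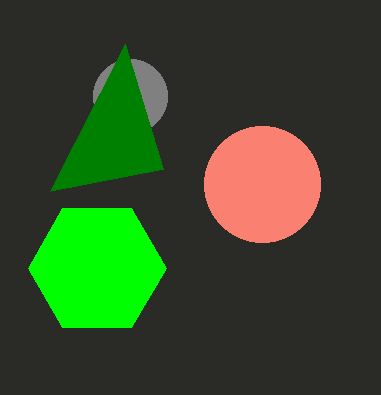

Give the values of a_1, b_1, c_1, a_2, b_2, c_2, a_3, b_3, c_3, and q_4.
a_1 = 97; b_1 = 268; c_1 = 69; a_2 = 130; b_2 = 96; c_2 = 37; a_3 = 262; b_3 = 184; c_3 = 58; q_4 = 169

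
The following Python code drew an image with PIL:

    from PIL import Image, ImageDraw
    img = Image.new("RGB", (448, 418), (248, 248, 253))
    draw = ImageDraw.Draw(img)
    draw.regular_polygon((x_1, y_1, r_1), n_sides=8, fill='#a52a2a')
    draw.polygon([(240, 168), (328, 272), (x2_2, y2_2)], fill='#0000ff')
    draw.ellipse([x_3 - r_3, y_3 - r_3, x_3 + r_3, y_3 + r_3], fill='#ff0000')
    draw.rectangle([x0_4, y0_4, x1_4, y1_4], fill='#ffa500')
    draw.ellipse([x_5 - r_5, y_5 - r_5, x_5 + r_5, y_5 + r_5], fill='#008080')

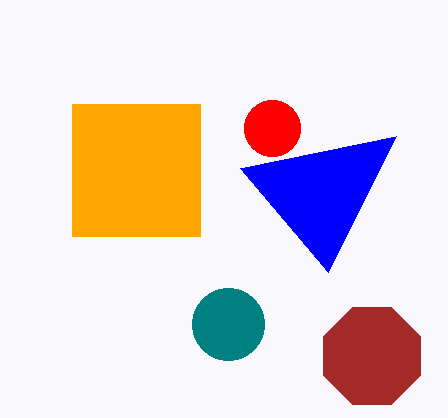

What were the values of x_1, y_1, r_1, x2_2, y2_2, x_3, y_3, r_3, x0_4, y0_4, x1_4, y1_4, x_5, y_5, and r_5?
x_1 = 372
y_1 = 356
r_1 = 52
x2_2 = 396
y2_2 = 136
x_3 = 272
y_3 = 128
r_3 = 28
x0_4 = 72
y0_4 = 104
x1_4 = 200
y1_4 = 236
x_5 = 228
y_5 = 324
r_5 = 36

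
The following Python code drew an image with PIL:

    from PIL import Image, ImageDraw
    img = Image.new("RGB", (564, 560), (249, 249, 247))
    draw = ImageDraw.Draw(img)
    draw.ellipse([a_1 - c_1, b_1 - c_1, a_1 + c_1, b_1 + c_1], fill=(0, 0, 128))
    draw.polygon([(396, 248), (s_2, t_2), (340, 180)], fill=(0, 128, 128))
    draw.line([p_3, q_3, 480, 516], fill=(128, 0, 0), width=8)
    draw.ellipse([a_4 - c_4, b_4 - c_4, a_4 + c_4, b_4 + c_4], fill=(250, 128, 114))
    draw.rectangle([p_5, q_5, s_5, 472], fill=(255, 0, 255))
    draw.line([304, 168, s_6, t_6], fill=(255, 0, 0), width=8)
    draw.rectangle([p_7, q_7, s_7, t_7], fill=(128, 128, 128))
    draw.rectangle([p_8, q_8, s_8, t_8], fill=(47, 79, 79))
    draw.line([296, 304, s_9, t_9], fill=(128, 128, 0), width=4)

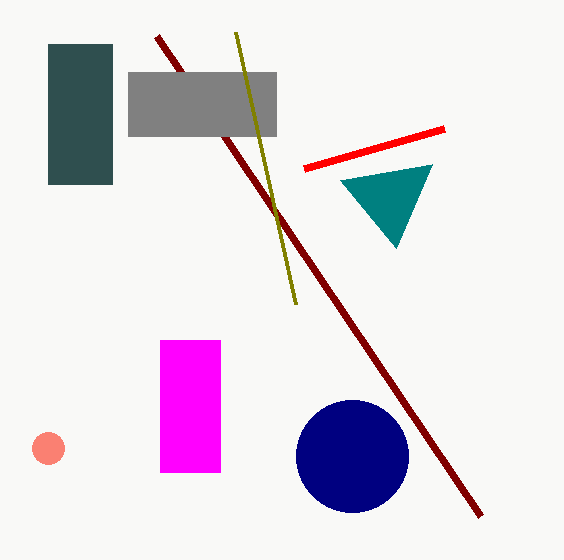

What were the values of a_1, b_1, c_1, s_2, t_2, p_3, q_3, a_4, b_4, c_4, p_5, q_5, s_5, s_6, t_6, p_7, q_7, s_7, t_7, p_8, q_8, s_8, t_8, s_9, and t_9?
a_1 = 352; b_1 = 456; c_1 = 56; s_2 = 432; t_2 = 164; p_3 = 156; q_3 = 36; a_4 = 48; b_4 = 448; c_4 = 16; p_5 = 160; q_5 = 340; s_5 = 220; s_6 = 444; t_6 = 128; p_7 = 128; q_7 = 72; s_7 = 276; t_7 = 136; p_8 = 48; q_8 = 44; s_8 = 112; t_8 = 184; s_9 = 236; t_9 = 32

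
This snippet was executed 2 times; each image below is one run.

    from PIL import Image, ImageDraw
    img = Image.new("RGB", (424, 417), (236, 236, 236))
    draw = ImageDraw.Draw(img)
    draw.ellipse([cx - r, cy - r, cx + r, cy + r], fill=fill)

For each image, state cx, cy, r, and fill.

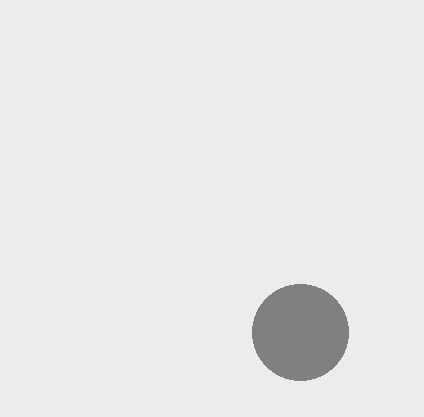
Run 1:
cx = 300
cy = 332
r = 48
fill = 'gray'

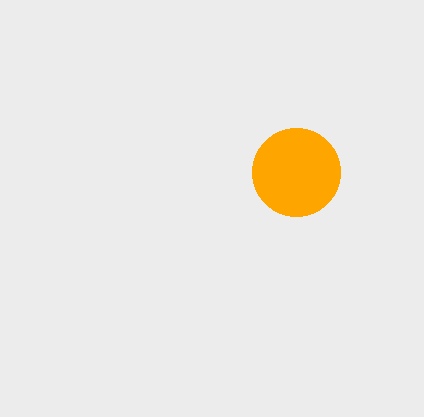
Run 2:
cx = 296
cy = 172
r = 44
fill = 'orange'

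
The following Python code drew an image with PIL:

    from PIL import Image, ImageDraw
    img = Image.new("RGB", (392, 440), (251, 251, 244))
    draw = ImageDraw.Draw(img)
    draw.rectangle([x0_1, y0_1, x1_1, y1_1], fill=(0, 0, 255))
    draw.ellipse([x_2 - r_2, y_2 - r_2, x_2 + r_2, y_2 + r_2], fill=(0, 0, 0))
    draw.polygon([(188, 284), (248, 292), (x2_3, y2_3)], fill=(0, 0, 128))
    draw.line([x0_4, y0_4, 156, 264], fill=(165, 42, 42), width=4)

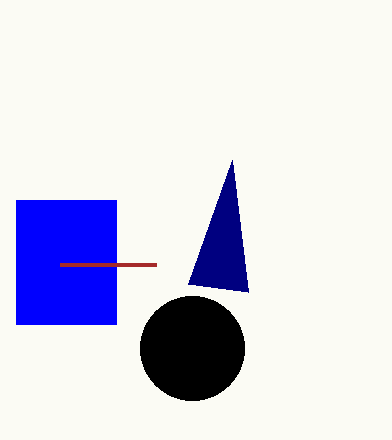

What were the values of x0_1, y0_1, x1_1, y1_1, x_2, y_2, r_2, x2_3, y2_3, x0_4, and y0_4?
x0_1 = 16
y0_1 = 200
x1_1 = 116
y1_1 = 324
x_2 = 192
y_2 = 348
r_2 = 52
x2_3 = 232
y2_3 = 160
x0_4 = 60
y0_4 = 264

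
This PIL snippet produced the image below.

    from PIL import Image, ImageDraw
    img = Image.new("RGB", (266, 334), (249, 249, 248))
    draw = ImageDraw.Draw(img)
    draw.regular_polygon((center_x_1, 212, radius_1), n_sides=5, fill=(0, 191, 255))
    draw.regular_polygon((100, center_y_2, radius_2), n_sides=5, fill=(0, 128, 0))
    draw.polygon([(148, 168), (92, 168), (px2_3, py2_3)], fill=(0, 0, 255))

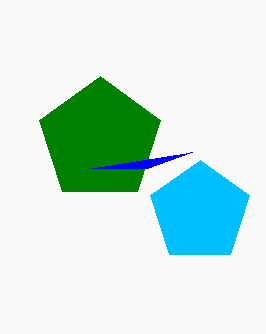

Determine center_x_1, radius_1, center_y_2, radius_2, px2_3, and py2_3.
center_x_1 = 200
radius_1 = 52
center_y_2 = 140
radius_2 = 64
px2_3 = 192
py2_3 = 152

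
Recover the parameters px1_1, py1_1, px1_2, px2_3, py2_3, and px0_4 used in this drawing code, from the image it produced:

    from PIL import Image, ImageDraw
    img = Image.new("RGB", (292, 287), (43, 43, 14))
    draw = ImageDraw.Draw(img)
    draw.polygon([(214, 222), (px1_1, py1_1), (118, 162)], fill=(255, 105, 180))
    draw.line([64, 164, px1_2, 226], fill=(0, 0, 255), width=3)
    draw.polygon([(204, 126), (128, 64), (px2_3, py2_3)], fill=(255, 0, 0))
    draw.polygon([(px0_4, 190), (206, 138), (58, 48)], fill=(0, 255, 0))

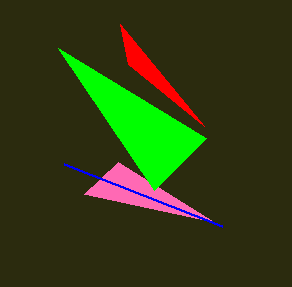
px1_1 = 84; py1_1 = 194; px1_2 = 222; px2_3 = 120; py2_3 = 24; px0_4 = 154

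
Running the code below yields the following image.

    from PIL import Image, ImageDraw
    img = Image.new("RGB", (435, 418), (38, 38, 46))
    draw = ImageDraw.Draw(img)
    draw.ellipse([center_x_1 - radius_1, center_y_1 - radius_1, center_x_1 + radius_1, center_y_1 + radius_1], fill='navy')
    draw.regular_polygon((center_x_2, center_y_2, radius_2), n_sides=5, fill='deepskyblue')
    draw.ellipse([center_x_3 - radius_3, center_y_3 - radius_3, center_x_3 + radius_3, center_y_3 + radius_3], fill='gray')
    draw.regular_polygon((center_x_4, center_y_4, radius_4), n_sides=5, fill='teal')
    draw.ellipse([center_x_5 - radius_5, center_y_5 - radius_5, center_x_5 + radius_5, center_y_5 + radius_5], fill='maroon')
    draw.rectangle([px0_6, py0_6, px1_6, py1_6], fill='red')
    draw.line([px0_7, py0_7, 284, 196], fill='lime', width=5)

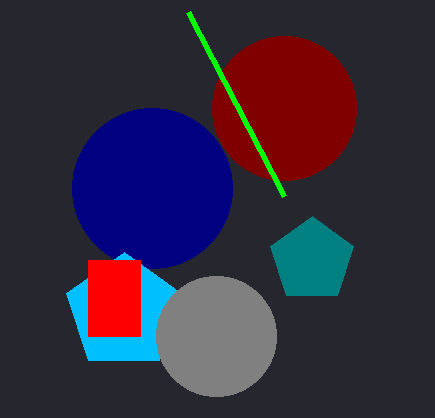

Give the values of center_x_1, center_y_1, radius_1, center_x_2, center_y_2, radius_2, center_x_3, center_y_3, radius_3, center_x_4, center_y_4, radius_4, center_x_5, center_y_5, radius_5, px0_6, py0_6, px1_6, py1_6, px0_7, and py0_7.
center_x_1 = 152
center_y_1 = 188
radius_1 = 80
center_x_2 = 124
center_y_2 = 312
radius_2 = 60
center_x_3 = 216
center_y_3 = 336
radius_3 = 60
center_x_4 = 312
center_y_4 = 260
radius_4 = 44
center_x_5 = 284
center_y_5 = 108
radius_5 = 72
px0_6 = 88
py0_6 = 260
px1_6 = 140
py1_6 = 336
px0_7 = 188
py0_7 = 12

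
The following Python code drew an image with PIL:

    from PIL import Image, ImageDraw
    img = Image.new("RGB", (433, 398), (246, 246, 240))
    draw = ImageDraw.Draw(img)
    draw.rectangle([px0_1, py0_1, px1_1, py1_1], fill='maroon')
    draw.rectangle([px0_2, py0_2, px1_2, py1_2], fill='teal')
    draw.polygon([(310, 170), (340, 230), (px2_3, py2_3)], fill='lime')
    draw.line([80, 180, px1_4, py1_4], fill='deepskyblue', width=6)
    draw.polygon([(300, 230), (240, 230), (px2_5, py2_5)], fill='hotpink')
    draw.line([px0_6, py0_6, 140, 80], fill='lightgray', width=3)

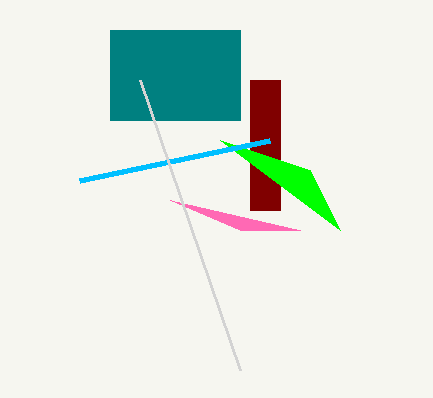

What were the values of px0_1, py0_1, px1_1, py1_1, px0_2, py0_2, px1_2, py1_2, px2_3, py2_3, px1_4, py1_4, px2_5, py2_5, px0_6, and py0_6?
px0_1 = 250, py0_1 = 80, px1_1 = 280, py1_1 = 210, px0_2 = 110, py0_2 = 30, px1_2 = 240, py1_2 = 120, px2_3 = 220, py2_3 = 140, px1_4 = 270, py1_4 = 140, px2_5 = 170, py2_5 = 200, px0_6 = 240, py0_6 = 370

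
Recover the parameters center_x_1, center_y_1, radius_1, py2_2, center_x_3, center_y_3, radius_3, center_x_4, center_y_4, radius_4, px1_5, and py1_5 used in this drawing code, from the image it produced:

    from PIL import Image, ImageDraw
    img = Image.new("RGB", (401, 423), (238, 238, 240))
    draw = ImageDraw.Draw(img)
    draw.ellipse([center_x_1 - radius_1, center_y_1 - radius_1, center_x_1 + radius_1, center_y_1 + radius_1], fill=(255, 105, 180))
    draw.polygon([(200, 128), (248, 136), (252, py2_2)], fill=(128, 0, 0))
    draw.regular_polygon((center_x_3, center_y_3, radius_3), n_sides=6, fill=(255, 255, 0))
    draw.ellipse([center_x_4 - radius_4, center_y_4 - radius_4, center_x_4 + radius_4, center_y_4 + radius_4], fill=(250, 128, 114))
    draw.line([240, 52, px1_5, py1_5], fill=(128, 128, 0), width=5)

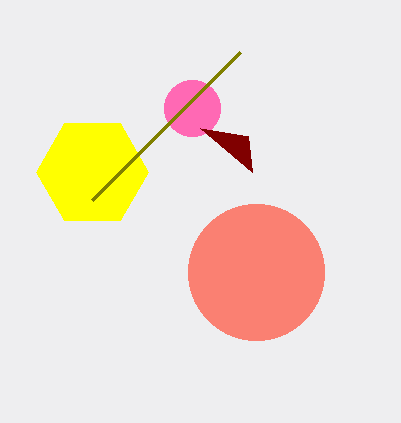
center_x_1 = 192, center_y_1 = 108, radius_1 = 28, py2_2 = 172, center_x_3 = 92, center_y_3 = 172, radius_3 = 56, center_x_4 = 256, center_y_4 = 272, radius_4 = 68, px1_5 = 92, py1_5 = 200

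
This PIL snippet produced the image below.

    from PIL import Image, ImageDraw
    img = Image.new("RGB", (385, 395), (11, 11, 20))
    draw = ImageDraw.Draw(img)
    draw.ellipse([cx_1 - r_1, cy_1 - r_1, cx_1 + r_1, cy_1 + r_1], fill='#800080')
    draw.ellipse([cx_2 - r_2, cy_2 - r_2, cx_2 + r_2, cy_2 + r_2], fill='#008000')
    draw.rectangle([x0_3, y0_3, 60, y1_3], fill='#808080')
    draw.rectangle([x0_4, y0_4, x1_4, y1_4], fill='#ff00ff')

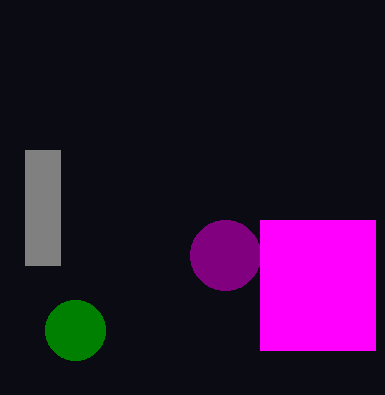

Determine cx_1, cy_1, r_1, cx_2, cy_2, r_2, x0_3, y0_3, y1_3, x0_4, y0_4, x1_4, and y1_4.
cx_1 = 225; cy_1 = 255; r_1 = 35; cx_2 = 75; cy_2 = 330; r_2 = 30; x0_3 = 25; y0_3 = 150; y1_3 = 265; x0_4 = 260; y0_4 = 220; x1_4 = 375; y1_4 = 350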